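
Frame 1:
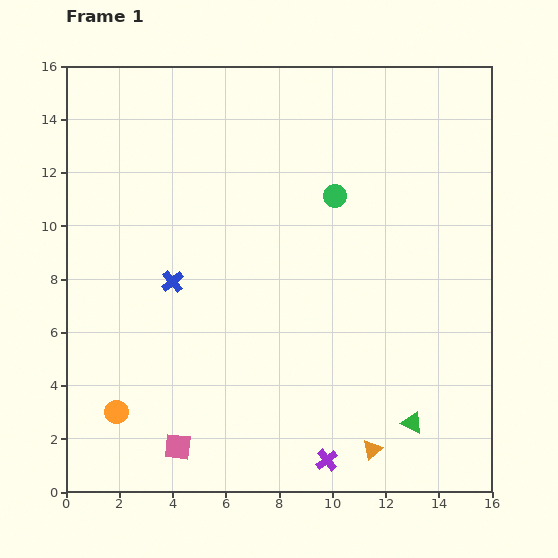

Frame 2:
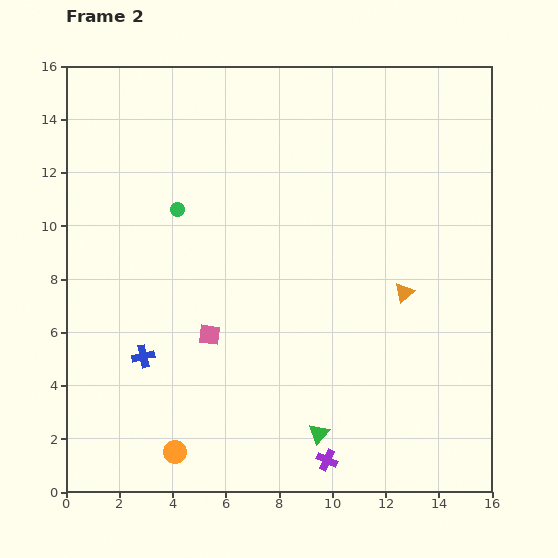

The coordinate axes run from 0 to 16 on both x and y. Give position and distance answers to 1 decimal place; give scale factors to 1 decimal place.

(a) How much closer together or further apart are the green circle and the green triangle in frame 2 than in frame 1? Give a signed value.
+0.9

Distance in frame 1: 9.0. Distance in frame 2: 9.9.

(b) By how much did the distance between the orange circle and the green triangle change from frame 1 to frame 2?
-5.7

Distance in frame 1: 11.1. Distance in frame 2: 5.4.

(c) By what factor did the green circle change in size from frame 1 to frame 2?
0.6×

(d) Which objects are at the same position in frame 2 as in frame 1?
the purple cross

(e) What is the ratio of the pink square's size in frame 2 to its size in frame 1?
0.8×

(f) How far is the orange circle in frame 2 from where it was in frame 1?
2.7

The orange circle moved from (1.9, 3.0) to (4.1, 1.5), a distance of √(2.2² + 1.5²) ≈ 2.7.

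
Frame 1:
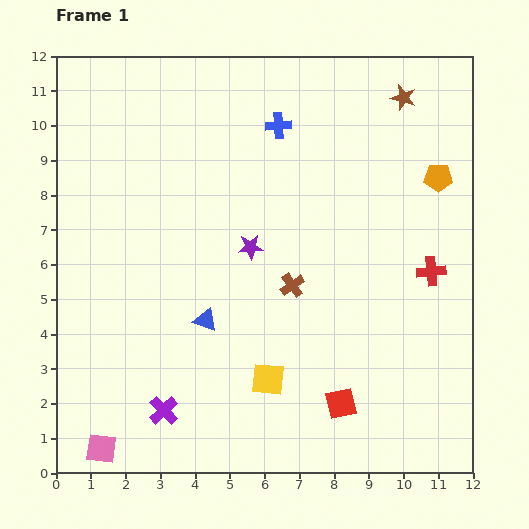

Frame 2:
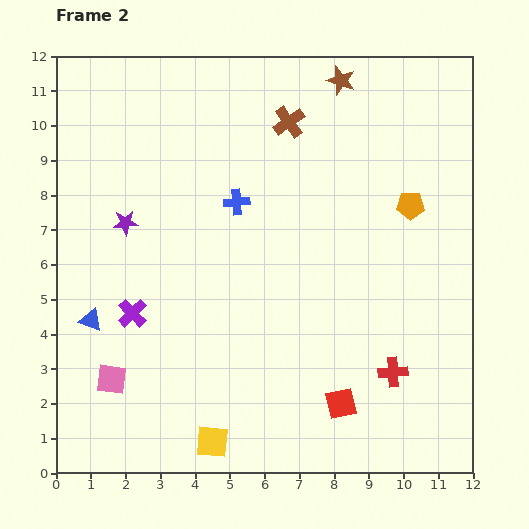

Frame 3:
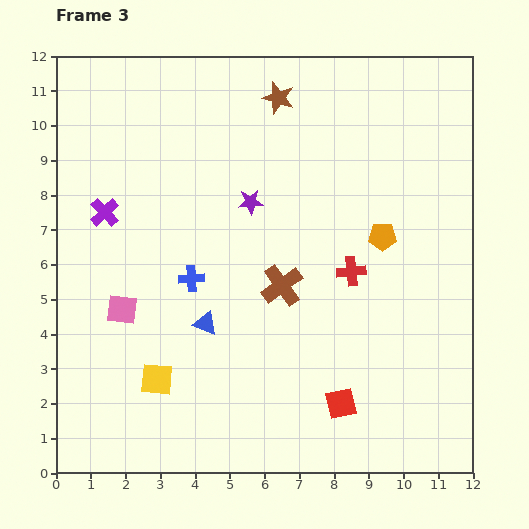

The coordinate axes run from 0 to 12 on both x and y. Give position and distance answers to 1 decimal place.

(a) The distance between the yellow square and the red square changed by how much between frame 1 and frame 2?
+1.7

Distance in frame 1: 2.2. Distance in frame 2: 3.9.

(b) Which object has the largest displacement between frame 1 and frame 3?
the purple cross

(moved 5.9; next 5.1)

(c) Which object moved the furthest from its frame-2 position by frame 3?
the brown cross

(moved 4.7; next 3.6)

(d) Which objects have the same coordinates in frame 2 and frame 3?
the red square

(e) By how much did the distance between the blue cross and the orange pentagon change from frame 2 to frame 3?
+0.6

Distance in frame 2: 5.0. Distance in frame 3: 5.6.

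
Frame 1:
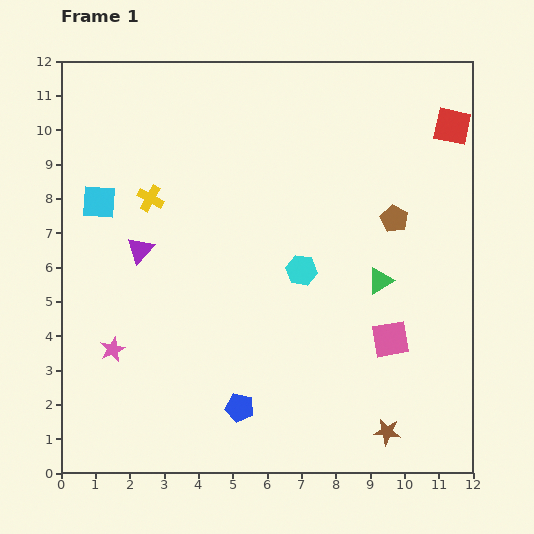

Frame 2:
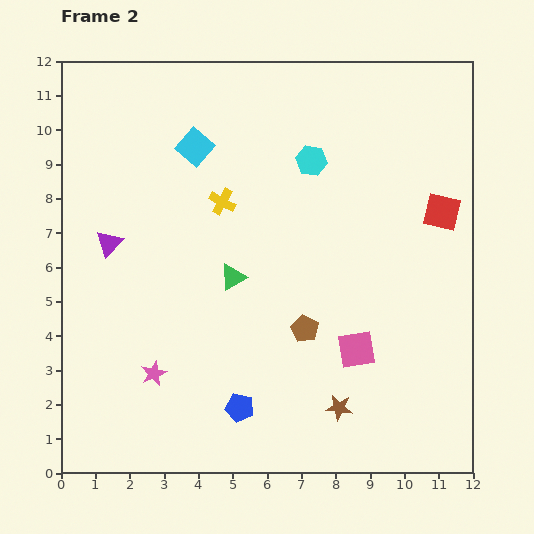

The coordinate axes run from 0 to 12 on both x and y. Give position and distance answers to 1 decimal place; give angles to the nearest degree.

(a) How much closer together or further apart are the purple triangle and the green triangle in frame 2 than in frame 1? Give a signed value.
-3.4

Distance in frame 1: 7.1. Distance in frame 2: 3.7.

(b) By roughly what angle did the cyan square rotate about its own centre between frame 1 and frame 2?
37° clockwise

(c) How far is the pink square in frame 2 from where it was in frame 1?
1.0

The pink square moved from (9.6, 3.9) to (8.6, 3.6), a distance of √(1.0² + 0.3²) ≈ 1.0.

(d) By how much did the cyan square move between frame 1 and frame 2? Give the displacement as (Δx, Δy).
(2.8, 1.6)

The cyan square was at (1.1, 7.9) in frame 1 and (3.9, 9.5) in frame 2.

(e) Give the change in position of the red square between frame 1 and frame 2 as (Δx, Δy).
(-0.3, -2.5)

The red square was at (11.4, 10.1) in frame 1 and (11.1, 7.6) in frame 2.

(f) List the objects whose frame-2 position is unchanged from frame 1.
the blue pentagon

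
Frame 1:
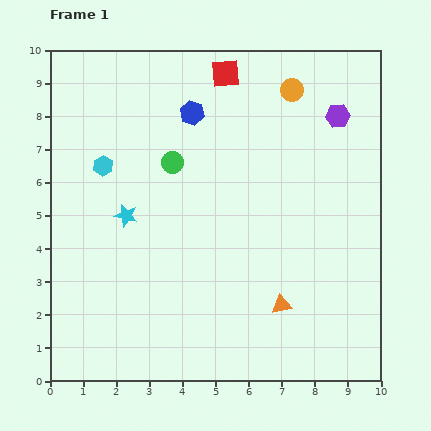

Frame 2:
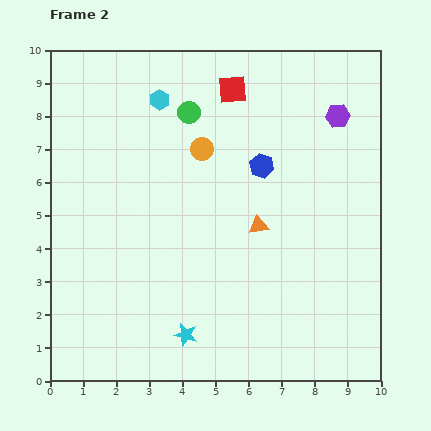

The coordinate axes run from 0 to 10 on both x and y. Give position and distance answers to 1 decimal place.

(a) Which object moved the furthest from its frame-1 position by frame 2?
the cyan star

(moved 4.0; next 3.2)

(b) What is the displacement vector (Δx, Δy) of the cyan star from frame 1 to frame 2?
(1.8, -3.6)

The cyan star was at (2.3, 5.0) in frame 1 and (4.1, 1.4) in frame 2.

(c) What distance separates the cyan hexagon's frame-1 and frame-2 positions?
2.6

The cyan hexagon moved from (1.6, 6.5) to (3.3, 8.5), a distance of √(1.7² + 2.0²) ≈ 2.6.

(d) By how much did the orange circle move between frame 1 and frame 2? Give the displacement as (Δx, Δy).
(-2.7, -1.8)

The orange circle was at (7.3, 8.8) in frame 1 and (4.6, 7.0) in frame 2.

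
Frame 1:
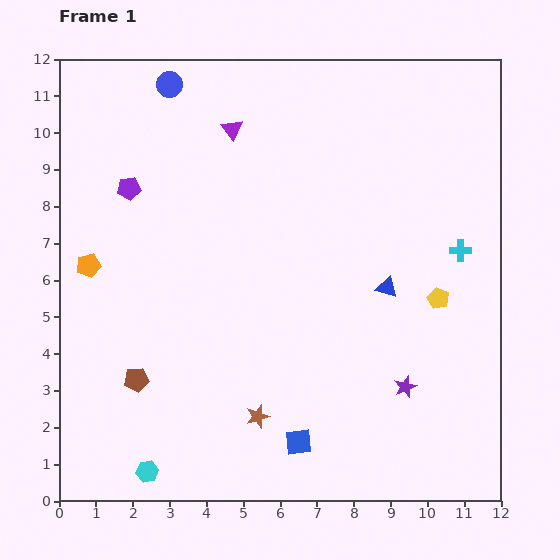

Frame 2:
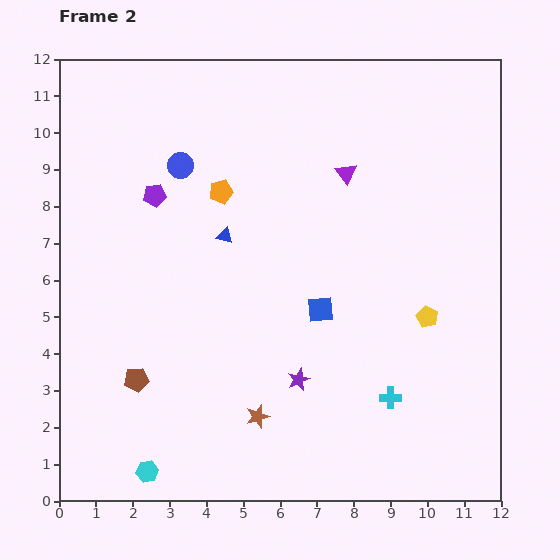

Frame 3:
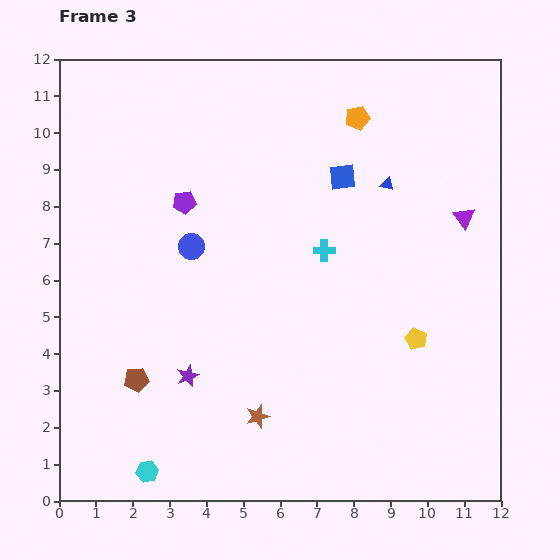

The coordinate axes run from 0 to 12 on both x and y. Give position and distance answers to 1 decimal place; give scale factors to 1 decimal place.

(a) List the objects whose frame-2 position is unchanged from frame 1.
the brown star, the brown pentagon, the cyan hexagon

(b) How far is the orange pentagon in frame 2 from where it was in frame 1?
4.1

The orange pentagon moved from (0.8, 6.4) to (4.4, 8.4), a distance of √(3.6² + 2.0²) ≈ 4.1.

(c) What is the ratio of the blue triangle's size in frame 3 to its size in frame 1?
0.6×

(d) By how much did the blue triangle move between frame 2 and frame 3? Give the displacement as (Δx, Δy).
(4.4, 1.4)

The blue triangle was at (4.5, 7.2) in frame 2 and (8.9, 8.6) in frame 3.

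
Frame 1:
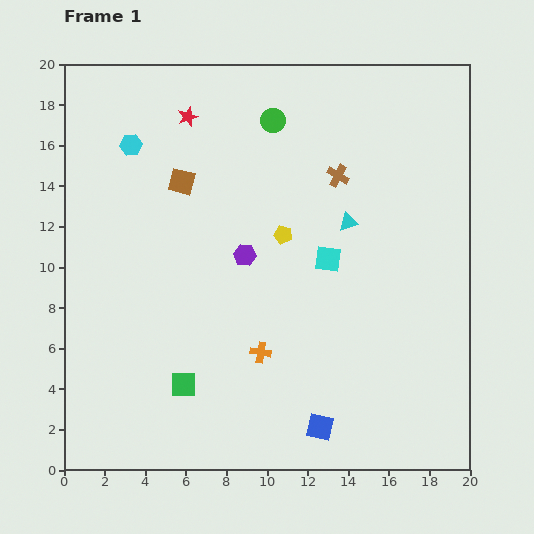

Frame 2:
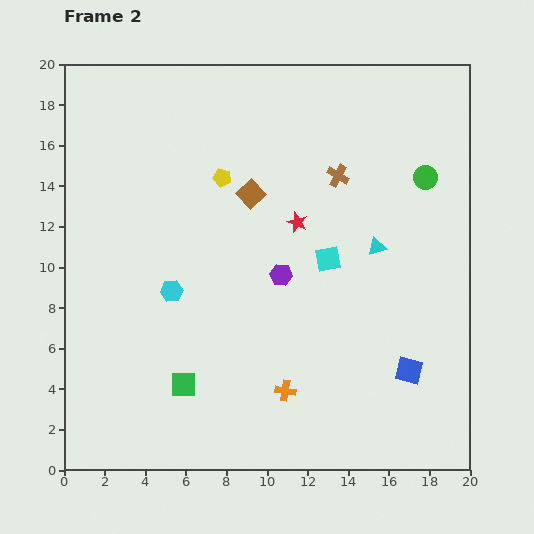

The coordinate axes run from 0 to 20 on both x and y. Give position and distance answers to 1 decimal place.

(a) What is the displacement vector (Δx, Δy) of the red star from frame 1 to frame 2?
(5.4, -5.2)

The red star was at (6.1, 17.4) in frame 1 and (11.5, 12.2) in frame 2.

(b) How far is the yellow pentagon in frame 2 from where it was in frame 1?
4.1

The yellow pentagon moved from (10.8, 11.6) to (7.8, 14.4), a distance of √(3.0² + 2.8²) ≈ 4.1.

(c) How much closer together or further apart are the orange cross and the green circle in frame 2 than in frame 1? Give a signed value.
+1.2

Distance in frame 1: 11.4. Distance in frame 2: 12.6.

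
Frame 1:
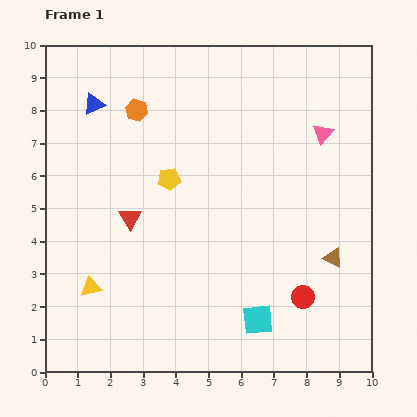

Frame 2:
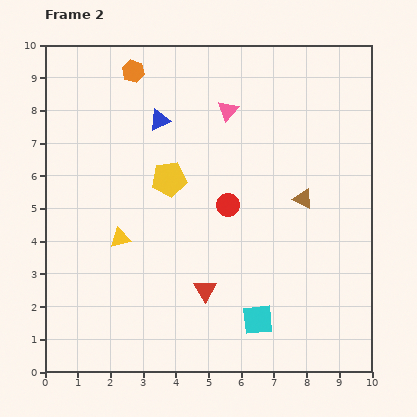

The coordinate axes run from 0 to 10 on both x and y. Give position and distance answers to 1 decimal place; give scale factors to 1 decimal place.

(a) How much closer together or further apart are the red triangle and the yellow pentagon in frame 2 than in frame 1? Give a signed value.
+1.9

Distance in frame 1: 1.7. Distance in frame 2: 3.6.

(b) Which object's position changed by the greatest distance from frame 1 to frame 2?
the red circle

(moved 3.6; next 3.2)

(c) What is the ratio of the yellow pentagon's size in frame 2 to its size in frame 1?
1.5×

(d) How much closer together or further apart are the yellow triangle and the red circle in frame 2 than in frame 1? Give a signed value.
-3.1

Distance in frame 1: 6.5. Distance in frame 2: 3.4.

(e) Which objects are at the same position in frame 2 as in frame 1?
the cyan square, the yellow pentagon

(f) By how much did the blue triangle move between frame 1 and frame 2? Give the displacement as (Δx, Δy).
(2.0, -0.5)

The blue triangle was at (1.5, 8.2) in frame 1 and (3.5, 7.7) in frame 2.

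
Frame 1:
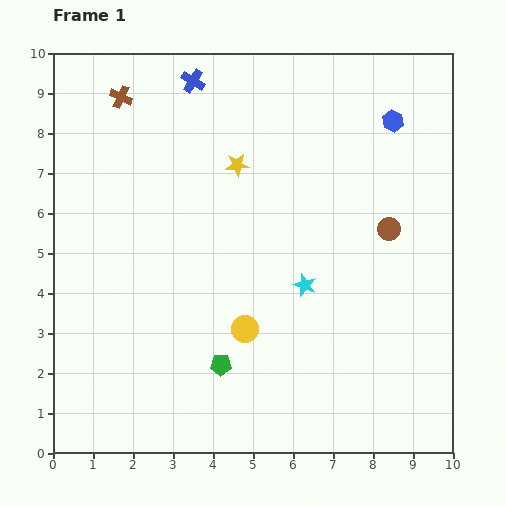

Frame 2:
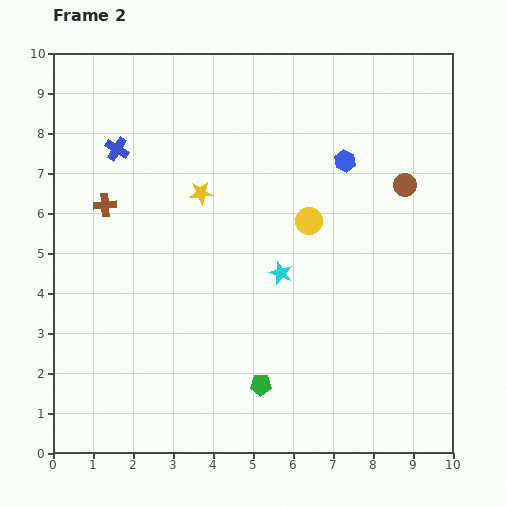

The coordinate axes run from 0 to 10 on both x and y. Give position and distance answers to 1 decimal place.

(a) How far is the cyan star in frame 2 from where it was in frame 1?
0.7

The cyan star moved from (6.3, 4.2) to (5.7, 4.5), a distance of √(0.6² + 0.3²) ≈ 0.7.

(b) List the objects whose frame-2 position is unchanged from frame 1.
none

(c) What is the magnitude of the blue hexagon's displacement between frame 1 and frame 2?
1.6

The blue hexagon moved from (8.5, 8.3) to (7.3, 7.3), a distance of √(1.2² + 1.0²) ≈ 1.6.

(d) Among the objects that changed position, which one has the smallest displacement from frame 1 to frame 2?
the cyan star

(moved 0.7)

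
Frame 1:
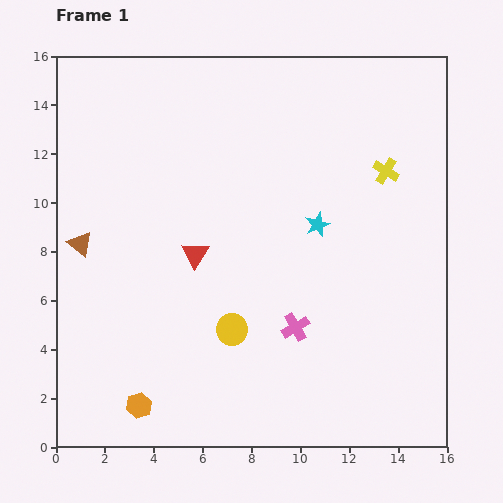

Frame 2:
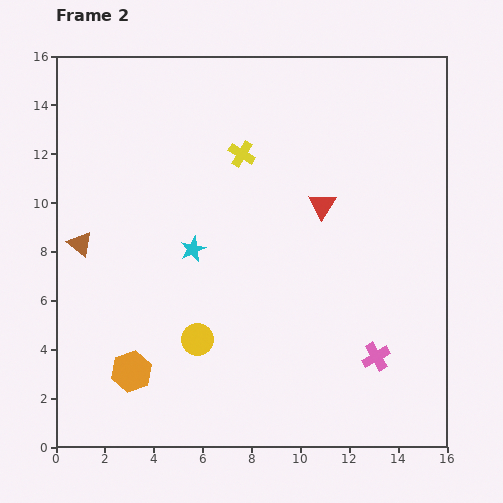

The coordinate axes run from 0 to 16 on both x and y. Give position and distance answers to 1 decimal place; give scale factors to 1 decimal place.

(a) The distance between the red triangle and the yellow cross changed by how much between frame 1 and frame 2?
-4.6

Distance in frame 1: 8.5. Distance in frame 2: 3.9.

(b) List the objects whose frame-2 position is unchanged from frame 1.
the brown triangle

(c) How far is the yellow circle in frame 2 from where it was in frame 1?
1.5

The yellow circle moved from (7.2, 4.8) to (5.8, 4.4), a distance of √(1.4² + 0.4²) ≈ 1.5.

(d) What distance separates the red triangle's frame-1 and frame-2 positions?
5.6

The red triangle moved from (5.7, 7.9) to (10.9, 9.9), a distance of √(5.2² + 2.0²) ≈ 5.6.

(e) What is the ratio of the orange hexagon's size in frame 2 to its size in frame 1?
1.6×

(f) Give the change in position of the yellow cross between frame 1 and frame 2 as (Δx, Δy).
(-5.9, 0.7)

The yellow cross was at (13.5, 11.3) in frame 1 and (7.6, 12.0) in frame 2.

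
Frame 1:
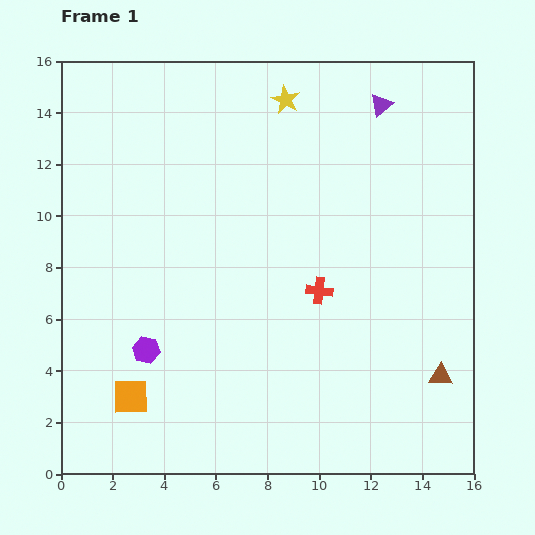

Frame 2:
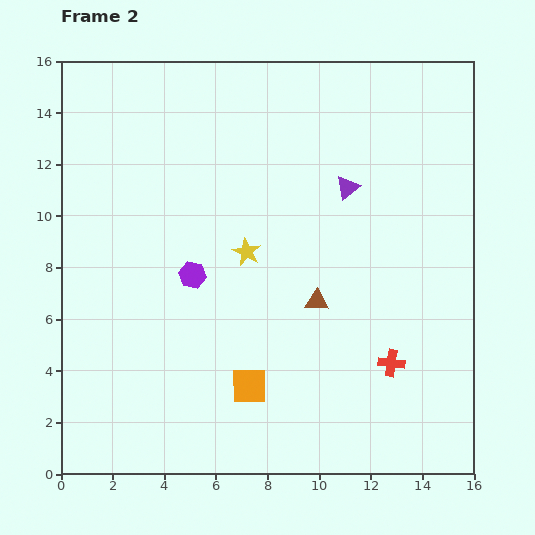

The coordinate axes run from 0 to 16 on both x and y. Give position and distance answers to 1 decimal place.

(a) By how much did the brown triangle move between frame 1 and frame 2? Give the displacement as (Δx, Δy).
(-4.8, 2.9)

The brown triangle was at (14.7, 3.8) in frame 1 and (9.9, 6.7) in frame 2.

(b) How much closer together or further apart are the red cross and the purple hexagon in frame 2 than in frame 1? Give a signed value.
+1.3

Distance in frame 1: 7.1. Distance in frame 2: 8.4.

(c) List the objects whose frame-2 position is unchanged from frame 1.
none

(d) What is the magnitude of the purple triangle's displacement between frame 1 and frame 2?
3.5

The purple triangle moved from (12.4, 14.3) to (11.1, 11.1), a distance of √(1.3² + 3.2²) ≈ 3.5.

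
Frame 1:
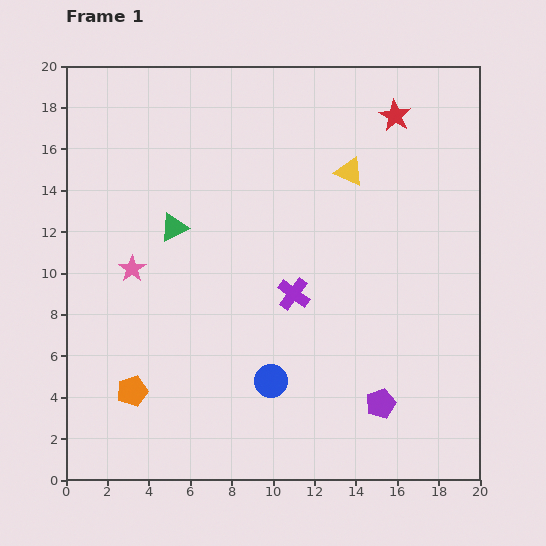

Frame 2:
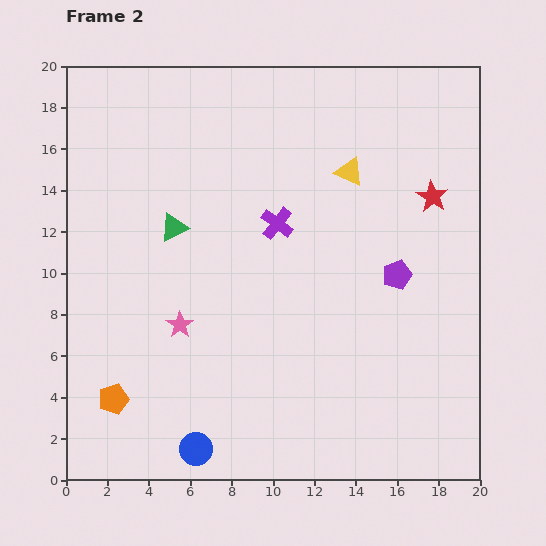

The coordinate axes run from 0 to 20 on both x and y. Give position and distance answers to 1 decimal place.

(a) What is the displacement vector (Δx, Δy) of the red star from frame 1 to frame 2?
(1.8, -3.9)

The red star was at (15.9, 17.6) in frame 1 and (17.7, 13.7) in frame 2.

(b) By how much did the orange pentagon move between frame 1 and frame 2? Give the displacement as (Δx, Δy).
(-0.9, -0.4)

The orange pentagon was at (3.2, 4.3) in frame 1 and (2.3, 3.9) in frame 2.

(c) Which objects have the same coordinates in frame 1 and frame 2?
the green triangle, the yellow triangle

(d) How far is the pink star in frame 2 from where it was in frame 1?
3.5

The pink star moved from (3.2, 10.2) to (5.5, 7.5), a distance of √(2.3² + 2.7²) ≈ 3.5.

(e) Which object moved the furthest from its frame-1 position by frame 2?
the purple pentagon

(moved 6.3; next 4.9)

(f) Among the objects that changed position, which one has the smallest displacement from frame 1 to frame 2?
the orange pentagon

(moved 1.0)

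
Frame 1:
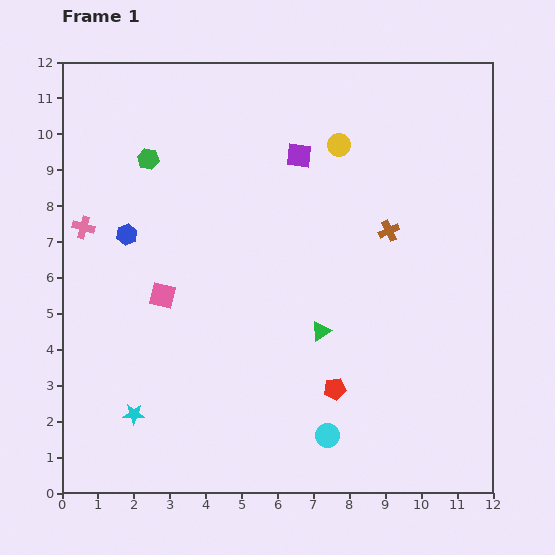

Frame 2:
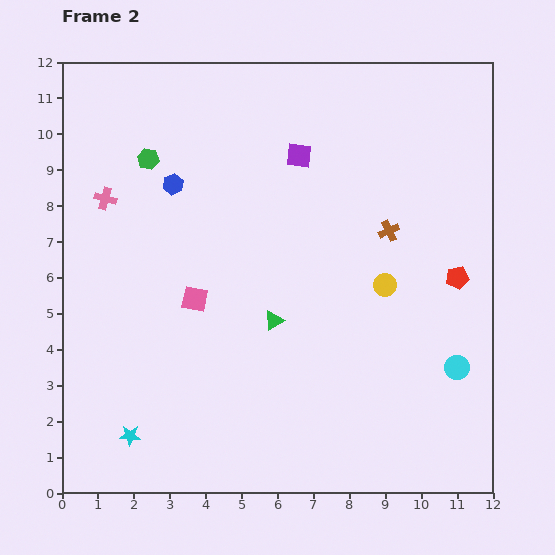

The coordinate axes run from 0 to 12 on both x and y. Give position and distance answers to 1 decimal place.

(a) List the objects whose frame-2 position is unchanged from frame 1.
the green hexagon, the brown cross, the purple square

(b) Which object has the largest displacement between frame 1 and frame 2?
the red pentagon

(moved 4.6; next 4.1)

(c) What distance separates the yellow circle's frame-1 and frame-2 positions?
4.1

The yellow circle moved from (7.7, 9.7) to (9.0, 5.8), a distance of √(1.3² + 3.9²) ≈ 4.1.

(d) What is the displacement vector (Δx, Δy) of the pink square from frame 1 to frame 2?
(0.9, -0.1)

The pink square was at (2.8, 5.5) in frame 1 and (3.7, 5.4) in frame 2.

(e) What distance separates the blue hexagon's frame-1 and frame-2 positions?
1.9

The blue hexagon moved from (1.8, 7.2) to (3.1, 8.6), a distance of √(1.3² + 1.4²) ≈ 1.9.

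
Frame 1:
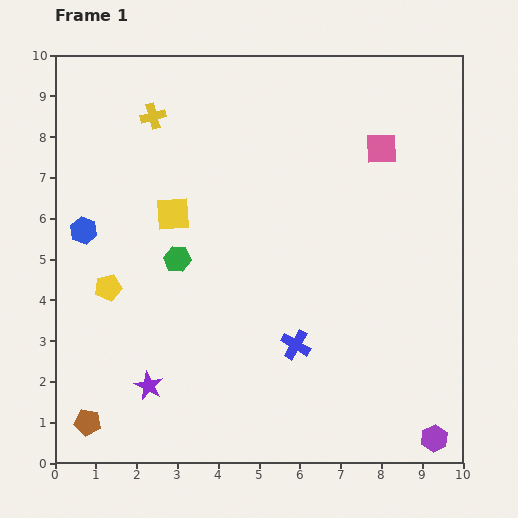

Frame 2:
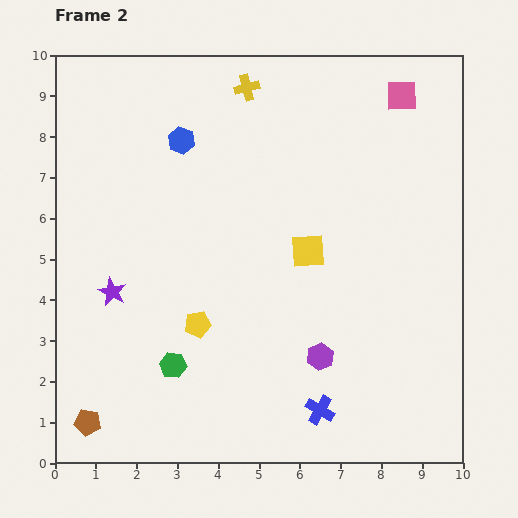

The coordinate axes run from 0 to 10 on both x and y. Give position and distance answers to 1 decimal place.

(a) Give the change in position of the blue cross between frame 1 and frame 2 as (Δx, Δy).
(0.6, -1.6)

The blue cross was at (5.9, 2.9) in frame 1 and (6.5, 1.3) in frame 2.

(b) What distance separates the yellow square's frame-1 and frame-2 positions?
3.4

The yellow square moved from (2.9, 6.1) to (6.2, 5.2), a distance of √(3.3² + 0.9²) ≈ 3.4.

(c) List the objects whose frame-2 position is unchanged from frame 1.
the brown pentagon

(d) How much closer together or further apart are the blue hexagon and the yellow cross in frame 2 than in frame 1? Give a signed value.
-1.2

Distance in frame 1: 3.3. Distance in frame 2: 2.1.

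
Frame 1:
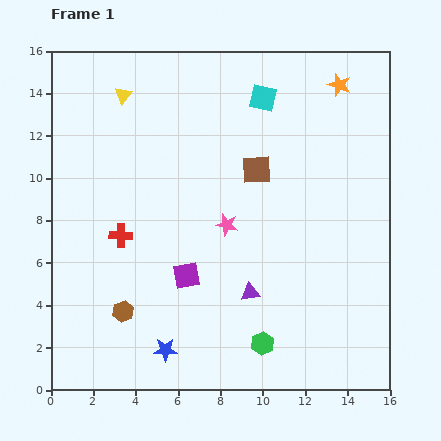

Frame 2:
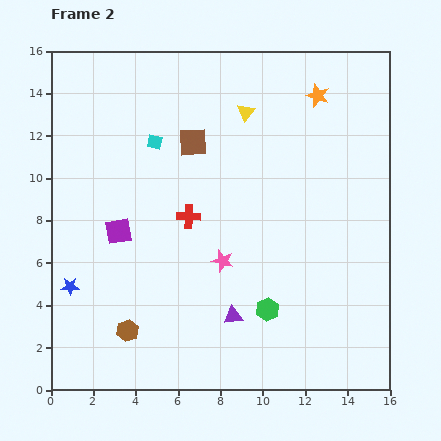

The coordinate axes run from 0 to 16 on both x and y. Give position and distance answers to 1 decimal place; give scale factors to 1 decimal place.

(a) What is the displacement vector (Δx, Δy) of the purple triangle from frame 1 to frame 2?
(-0.8, -1.1)

The purple triangle was at (9.4, 4.6) in frame 1 and (8.6, 3.5) in frame 2.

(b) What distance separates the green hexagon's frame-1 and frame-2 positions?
1.6

The green hexagon moved from (10.0, 2.2) to (10.2, 3.8), a distance of √(0.2² + 1.6²) ≈ 1.6.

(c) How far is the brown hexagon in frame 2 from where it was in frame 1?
0.9

The brown hexagon moved from (3.4, 3.7) to (3.6, 2.8), a distance of √(0.2² + 0.9²) ≈ 0.9.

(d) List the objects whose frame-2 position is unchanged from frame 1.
none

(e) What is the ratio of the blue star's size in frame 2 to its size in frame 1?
0.8×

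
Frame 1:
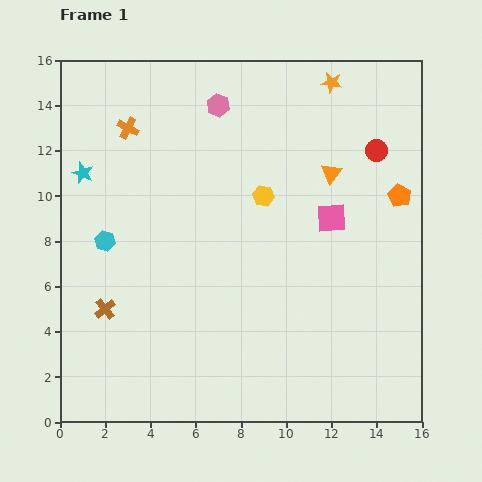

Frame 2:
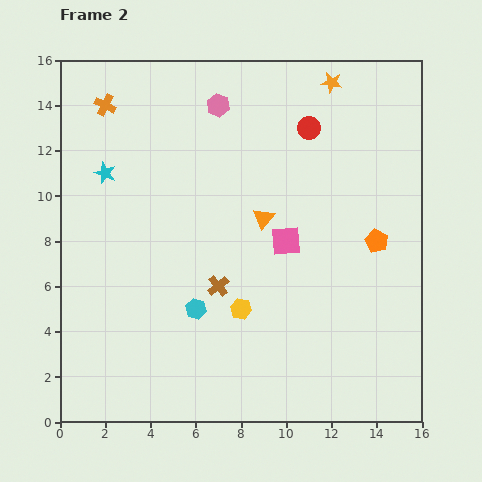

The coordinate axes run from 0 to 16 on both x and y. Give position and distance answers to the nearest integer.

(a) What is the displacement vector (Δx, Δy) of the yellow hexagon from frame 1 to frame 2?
(-1, -5)

The yellow hexagon was at (9, 10) in frame 1 and (8, 5) in frame 2.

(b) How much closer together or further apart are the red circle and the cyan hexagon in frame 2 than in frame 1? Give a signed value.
-4

Distance in frame 1: 13. Distance in frame 2: 9.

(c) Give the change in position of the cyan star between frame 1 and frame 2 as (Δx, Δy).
(1, 0)

The cyan star was at (1, 11) in frame 1 and (2, 11) in frame 2.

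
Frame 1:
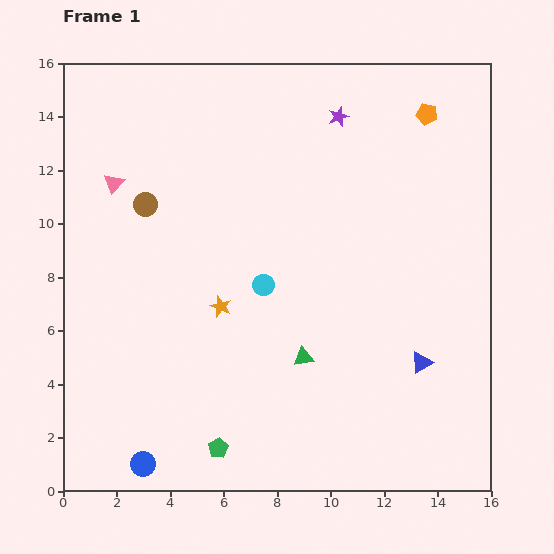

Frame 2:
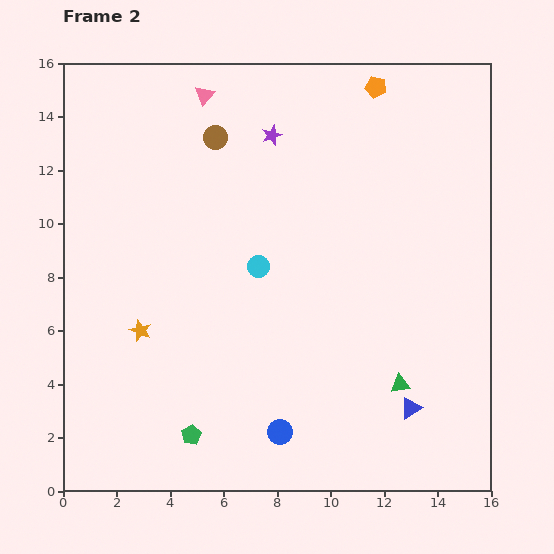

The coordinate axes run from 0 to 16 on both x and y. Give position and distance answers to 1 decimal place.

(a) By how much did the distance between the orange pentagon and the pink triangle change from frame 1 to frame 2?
-5.6

Distance in frame 1: 12.0. Distance in frame 2: 6.4.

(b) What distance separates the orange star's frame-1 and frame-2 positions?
3.1

The orange star moved from (5.9, 6.9) to (2.9, 6.0), a distance of √(3.0² + 0.9²) ≈ 3.1.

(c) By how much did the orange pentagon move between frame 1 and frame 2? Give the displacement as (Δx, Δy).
(-1.9, 1.0)

The orange pentagon was at (13.6, 14.1) in frame 1 and (11.7, 15.1) in frame 2.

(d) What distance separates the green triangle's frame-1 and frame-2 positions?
3.7

The green triangle moved from (9.0, 5.0) to (12.6, 4.0), a distance of √(3.6² + 1.0²) ≈ 3.7.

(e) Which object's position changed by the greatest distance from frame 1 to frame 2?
the blue circle

(moved 5.2; next 4.7)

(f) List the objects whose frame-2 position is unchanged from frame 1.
none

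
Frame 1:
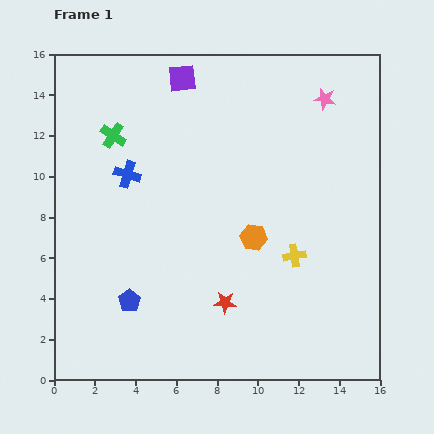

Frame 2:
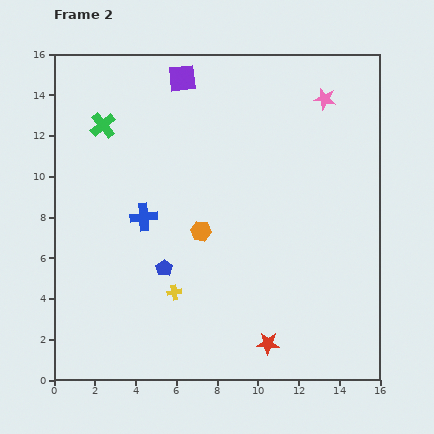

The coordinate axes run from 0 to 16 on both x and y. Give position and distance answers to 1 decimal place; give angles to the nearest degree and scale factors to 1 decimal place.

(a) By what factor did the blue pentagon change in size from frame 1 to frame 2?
0.7×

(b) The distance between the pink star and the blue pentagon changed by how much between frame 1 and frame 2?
-2.3

Distance in frame 1: 13.8. Distance in frame 2: 11.5.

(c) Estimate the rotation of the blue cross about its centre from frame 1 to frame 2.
22° counter-clockwise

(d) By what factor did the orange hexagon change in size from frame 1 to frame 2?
0.8×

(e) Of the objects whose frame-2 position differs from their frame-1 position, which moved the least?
the green cross

(moved 0.7)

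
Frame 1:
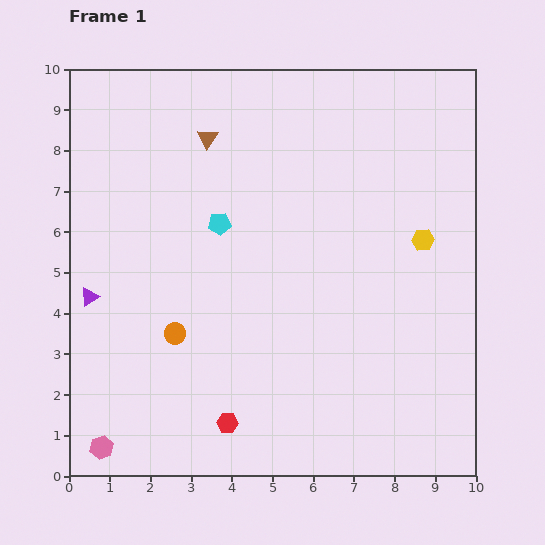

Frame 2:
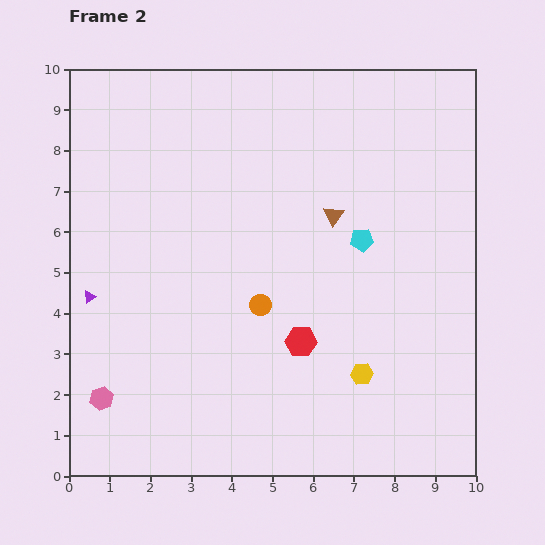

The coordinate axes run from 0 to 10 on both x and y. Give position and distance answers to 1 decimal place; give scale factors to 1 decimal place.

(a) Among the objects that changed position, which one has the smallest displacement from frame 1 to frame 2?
the pink hexagon

(moved 1.2)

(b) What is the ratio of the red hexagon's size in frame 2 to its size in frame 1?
1.5×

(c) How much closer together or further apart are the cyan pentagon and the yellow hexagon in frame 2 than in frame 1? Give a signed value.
-1.7

Distance in frame 1: 5.0. Distance in frame 2: 3.3.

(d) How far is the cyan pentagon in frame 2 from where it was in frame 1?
3.5

The cyan pentagon moved from (3.7, 6.2) to (7.2, 5.8), a distance of √(3.5² + 0.4²) ≈ 3.5.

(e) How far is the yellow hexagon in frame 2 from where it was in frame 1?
3.6

The yellow hexagon moved from (8.7, 5.8) to (7.2, 2.5), a distance of √(1.5² + 3.3²) ≈ 3.6.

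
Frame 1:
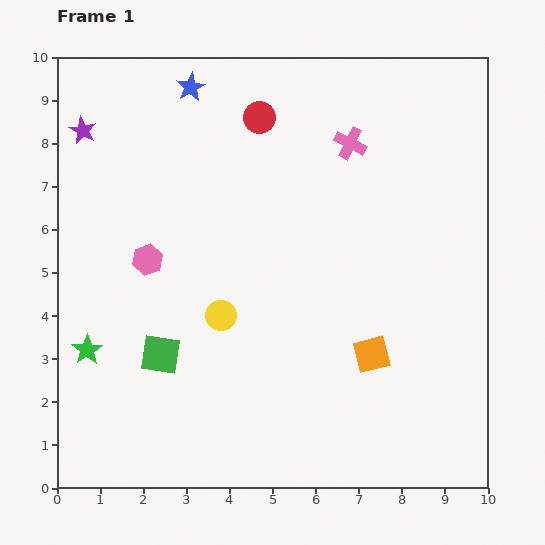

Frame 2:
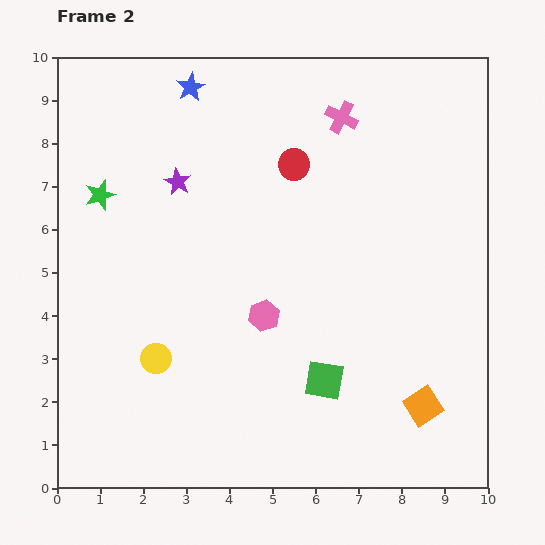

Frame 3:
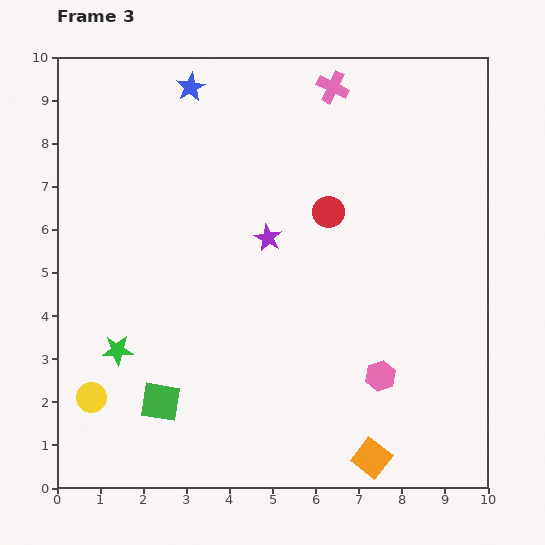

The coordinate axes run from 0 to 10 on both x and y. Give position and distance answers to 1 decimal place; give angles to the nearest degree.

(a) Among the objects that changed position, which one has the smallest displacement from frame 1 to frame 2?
the pink cross

(moved 0.6)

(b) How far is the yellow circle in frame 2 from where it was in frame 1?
1.8

The yellow circle moved from (3.8, 4.0) to (2.3, 3.0), a distance of √(1.5² + 1.0²) ≈ 1.8.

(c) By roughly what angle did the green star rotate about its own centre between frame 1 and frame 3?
31° clockwise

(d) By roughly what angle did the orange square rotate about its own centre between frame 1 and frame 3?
38° counter-clockwise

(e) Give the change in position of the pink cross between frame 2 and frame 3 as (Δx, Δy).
(-0.2, 0.7)

The pink cross was at (6.6, 8.6) in frame 2 and (6.4, 9.3) in frame 3.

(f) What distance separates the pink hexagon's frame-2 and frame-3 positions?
3.0

The pink hexagon moved from (4.8, 4.0) to (7.5, 2.6), a distance of √(2.7² + 1.4²) ≈ 3.0.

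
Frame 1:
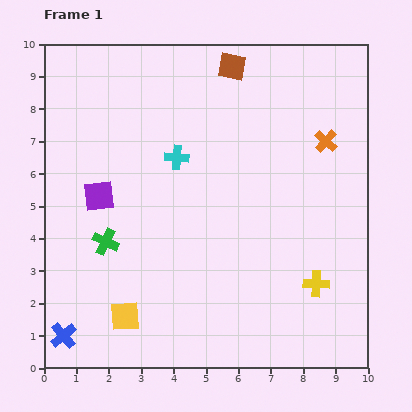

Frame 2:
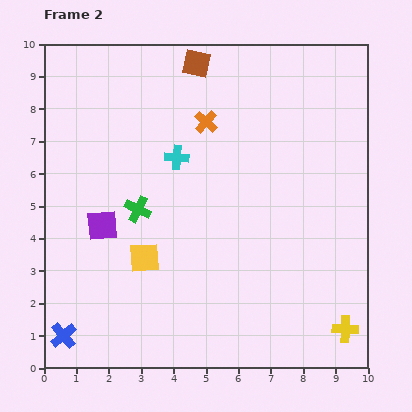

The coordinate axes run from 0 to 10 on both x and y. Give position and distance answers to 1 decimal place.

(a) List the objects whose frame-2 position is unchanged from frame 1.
the cyan cross, the blue cross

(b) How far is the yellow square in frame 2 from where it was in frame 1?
1.9

The yellow square moved from (2.5, 1.6) to (3.1, 3.4), a distance of √(0.6² + 1.8²) ≈ 1.9.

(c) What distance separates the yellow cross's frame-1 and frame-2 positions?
1.7

The yellow cross moved from (8.4, 2.6) to (9.3, 1.2), a distance of √(0.9² + 1.4²) ≈ 1.7.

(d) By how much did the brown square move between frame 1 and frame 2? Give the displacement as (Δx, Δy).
(-1.1, 0.1)

The brown square was at (5.8, 9.3) in frame 1 and (4.7, 9.4) in frame 2.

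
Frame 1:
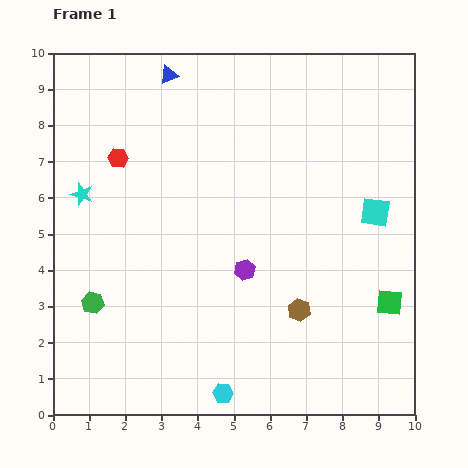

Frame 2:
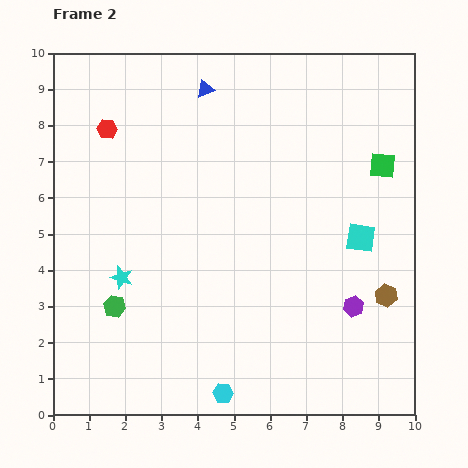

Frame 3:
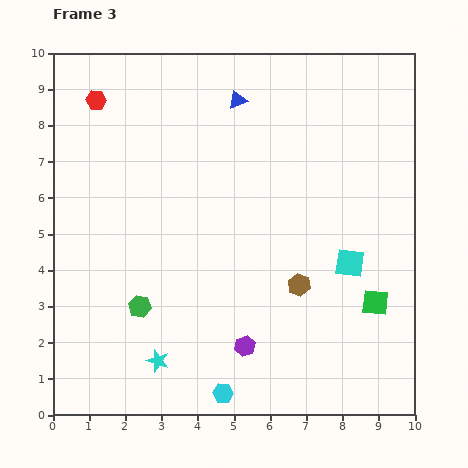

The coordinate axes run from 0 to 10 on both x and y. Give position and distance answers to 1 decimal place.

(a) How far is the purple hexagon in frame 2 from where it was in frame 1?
3.2

The purple hexagon moved from (5.3, 4.0) to (8.3, 3.0), a distance of √(3.0² + 1.0²) ≈ 3.2.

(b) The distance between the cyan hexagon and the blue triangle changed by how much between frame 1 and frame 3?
-0.8

Distance in frame 1: 8.9. Distance in frame 3: 8.1.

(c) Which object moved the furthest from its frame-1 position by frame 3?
the cyan star

(moved 5.1; next 2.1)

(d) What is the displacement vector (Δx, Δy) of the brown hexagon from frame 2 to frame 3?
(-2.4, 0.3)

The brown hexagon was at (9.2, 3.3) in frame 2 and (6.8, 3.6) in frame 3.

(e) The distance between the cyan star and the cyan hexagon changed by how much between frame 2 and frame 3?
-2.3

Distance in frame 2: 4.3. Distance in frame 3: 2.0.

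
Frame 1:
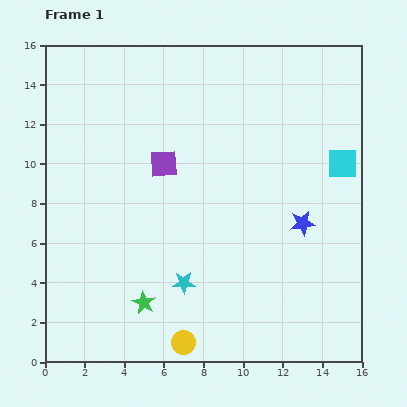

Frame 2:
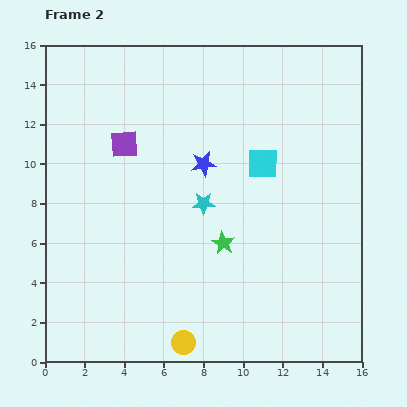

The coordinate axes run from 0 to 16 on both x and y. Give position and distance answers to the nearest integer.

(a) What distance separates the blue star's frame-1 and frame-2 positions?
6

The blue star moved from (13, 7) to (8, 10), a distance of √(5² + 3²) ≈ 6.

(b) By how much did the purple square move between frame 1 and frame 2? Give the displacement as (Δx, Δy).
(-2, 1)

The purple square was at (6, 10) in frame 1 and (4, 11) in frame 2.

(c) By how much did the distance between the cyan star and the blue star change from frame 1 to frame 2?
-5

Distance in frame 1: 7. Distance in frame 2: 2.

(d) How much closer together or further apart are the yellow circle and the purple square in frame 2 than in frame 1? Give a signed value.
+1

Distance in frame 1: 9. Distance in frame 2: 10.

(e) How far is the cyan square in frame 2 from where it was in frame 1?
4

The cyan square moved from (15, 10) to (11, 10), a distance of √(4² + 0²) ≈ 4.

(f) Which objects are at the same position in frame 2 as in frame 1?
the yellow circle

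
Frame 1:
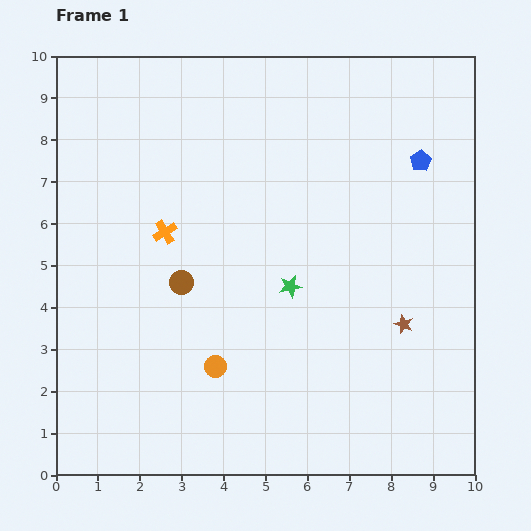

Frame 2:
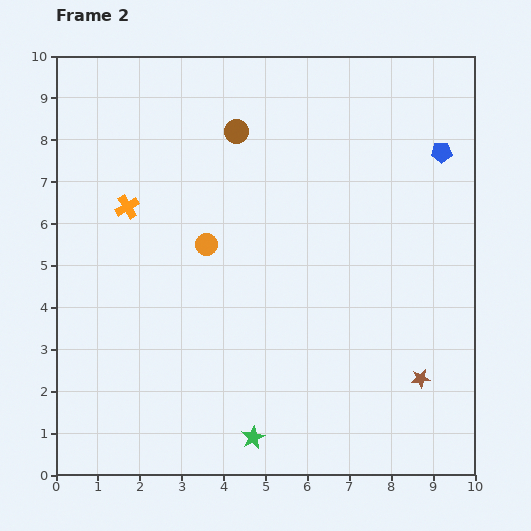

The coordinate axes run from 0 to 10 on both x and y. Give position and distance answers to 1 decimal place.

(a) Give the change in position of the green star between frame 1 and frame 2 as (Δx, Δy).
(-0.9, -3.6)

The green star was at (5.6, 4.5) in frame 1 and (4.7, 0.9) in frame 2.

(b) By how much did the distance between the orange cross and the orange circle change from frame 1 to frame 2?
-1.3

Distance in frame 1: 3.4. Distance in frame 2: 2.1.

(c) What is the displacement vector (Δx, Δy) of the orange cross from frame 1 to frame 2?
(-0.9, 0.6)

The orange cross was at (2.6, 5.8) in frame 1 and (1.7, 6.4) in frame 2.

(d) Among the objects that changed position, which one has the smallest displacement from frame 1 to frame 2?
the blue pentagon

(moved 0.5)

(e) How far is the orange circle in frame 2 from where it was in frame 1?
2.9

The orange circle moved from (3.8, 2.6) to (3.6, 5.5), a distance of √(0.2² + 2.9²) ≈ 2.9.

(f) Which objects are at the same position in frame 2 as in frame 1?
none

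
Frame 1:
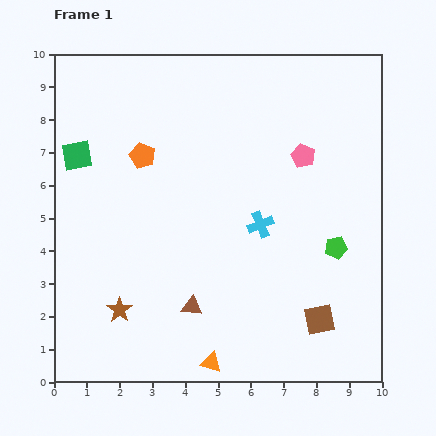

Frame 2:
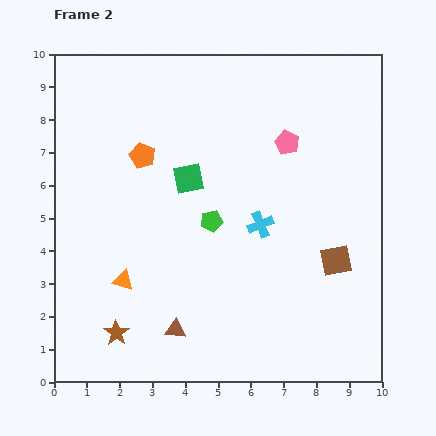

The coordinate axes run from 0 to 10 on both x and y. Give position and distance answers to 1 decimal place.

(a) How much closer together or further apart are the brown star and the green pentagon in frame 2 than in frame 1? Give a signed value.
-2.4

Distance in frame 1: 6.9. Distance in frame 2: 4.5.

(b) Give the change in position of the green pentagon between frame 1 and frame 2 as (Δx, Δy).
(-3.8, 0.8)

The green pentagon was at (8.6, 4.1) in frame 1 and (4.8, 4.9) in frame 2.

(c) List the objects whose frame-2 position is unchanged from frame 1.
the cyan cross, the orange pentagon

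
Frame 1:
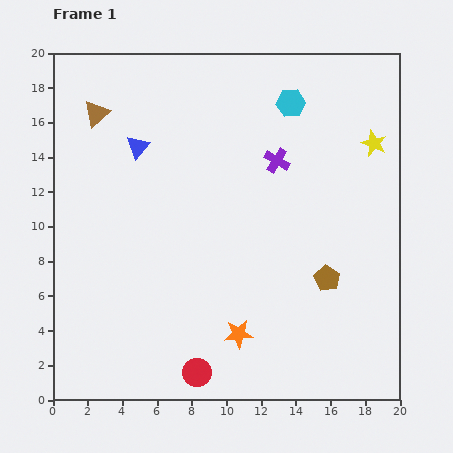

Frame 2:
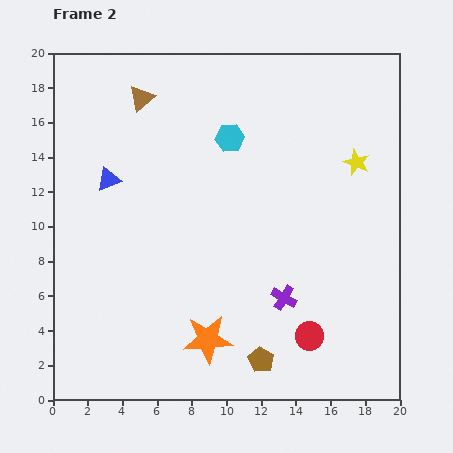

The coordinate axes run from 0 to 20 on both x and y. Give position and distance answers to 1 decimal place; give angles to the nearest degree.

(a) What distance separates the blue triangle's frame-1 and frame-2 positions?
2.5

The blue triangle moved from (4.9, 14.6) to (3.2, 12.7), a distance of √(1.7² + 1.9²) ≈ 2.5.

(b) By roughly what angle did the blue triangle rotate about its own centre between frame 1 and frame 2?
28° clockwise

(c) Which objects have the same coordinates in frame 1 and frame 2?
none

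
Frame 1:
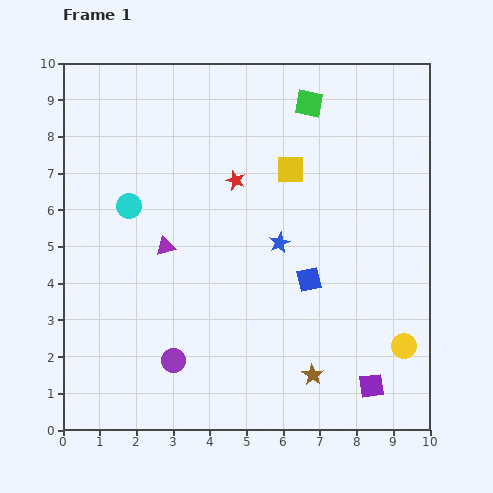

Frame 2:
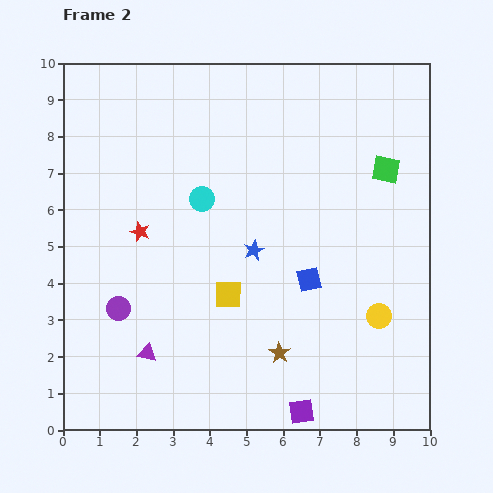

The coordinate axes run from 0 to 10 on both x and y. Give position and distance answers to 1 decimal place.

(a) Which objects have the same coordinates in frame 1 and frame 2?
the blue square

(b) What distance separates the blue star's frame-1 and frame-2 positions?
0.7

The blue star moved from (5.9, 5.1) to (5.2, 4.9), a distance of √(0.7² + 0.2²) ≈ 0.7.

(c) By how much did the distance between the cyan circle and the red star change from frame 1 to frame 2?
-1.1

Distance in frame 1: 3.0. Distance in frame 2: 1.9.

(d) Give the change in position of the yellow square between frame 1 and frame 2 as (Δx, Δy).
(-1.7, -3.4)

The yellow square was at (6.2, 7.1) in frame 1 and (4.5, 3.7) in frame 2.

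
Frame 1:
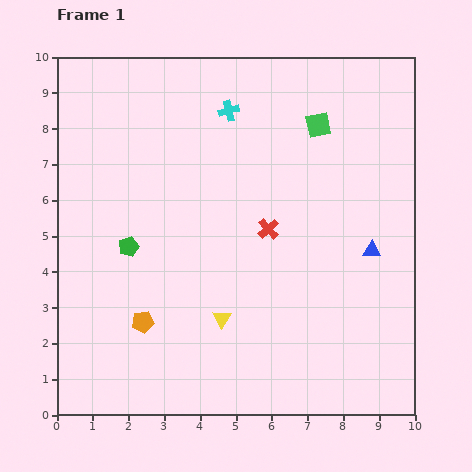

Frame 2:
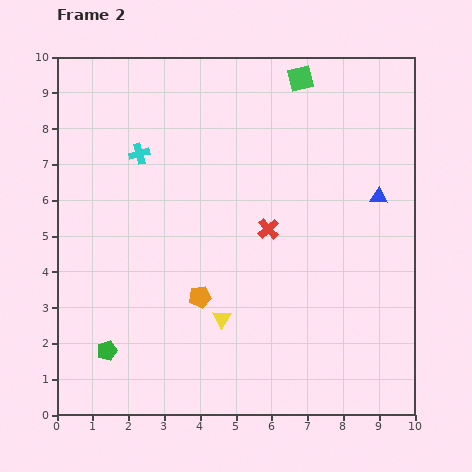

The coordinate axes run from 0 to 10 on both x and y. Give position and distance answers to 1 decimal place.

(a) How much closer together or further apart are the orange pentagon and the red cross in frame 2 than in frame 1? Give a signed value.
-1.7

Distance in frame 1: 4.4. Distance in frame 2: 2.7.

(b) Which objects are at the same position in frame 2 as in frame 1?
the red cross, the yellow triangle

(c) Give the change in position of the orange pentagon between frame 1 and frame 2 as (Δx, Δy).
(1.6, 0.7)

The orange pentagon was at (2.4, 2.6) in frame 1 and (4.0, 3.3) in frame 2.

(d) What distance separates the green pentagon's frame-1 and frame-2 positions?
3.0

The green pentagon moved from (2.0, 4.7) to (1.4, 1.8), a distance of √(0.6² + 2.9²) ≈ 3.0.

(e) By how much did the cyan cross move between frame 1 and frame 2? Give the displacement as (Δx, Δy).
(-2.5, -1.2)

The cyan cross was at (4.8, 8.5) in frame 1 and (2.3, 7.3) in frame 2.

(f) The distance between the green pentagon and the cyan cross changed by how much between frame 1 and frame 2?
+0.9

Distance in frame 1: 4.7. Distance in frame 2: 5.6.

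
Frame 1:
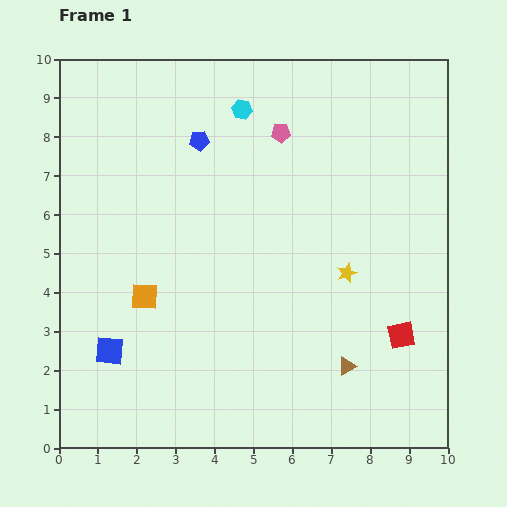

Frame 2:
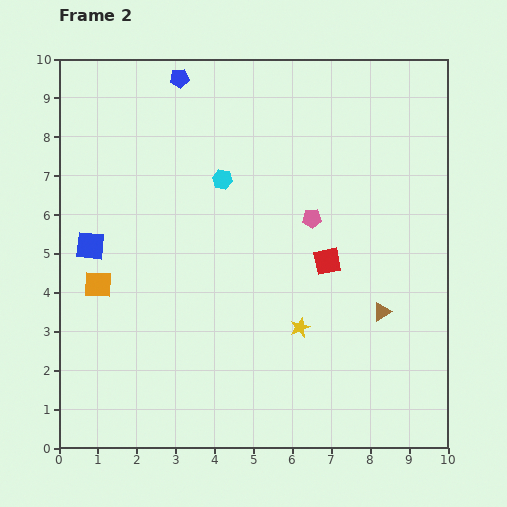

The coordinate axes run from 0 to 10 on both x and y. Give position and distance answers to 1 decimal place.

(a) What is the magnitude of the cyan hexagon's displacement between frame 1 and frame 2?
1.9

The cyan hexagon moved from (4.7, 8.7) to (4.2, 6.9), a distance of √(0.5² + 1.8²) ≈ 1.9.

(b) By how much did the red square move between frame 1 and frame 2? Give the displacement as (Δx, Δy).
(-1.9, 1.9)

The red square was at (8.8, 2.9) in frame 1 and (6.9, 4.8) in frame 2.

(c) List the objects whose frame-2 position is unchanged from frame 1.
none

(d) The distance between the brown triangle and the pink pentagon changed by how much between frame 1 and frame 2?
-3.2

Distance in frame 1: 6.2. Distance in frame 2: 3.0.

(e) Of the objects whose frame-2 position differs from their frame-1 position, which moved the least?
the orange square

(moved 1.2)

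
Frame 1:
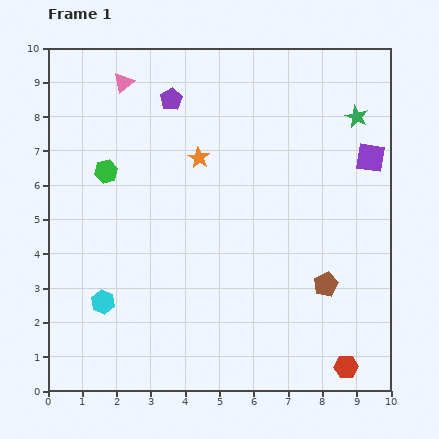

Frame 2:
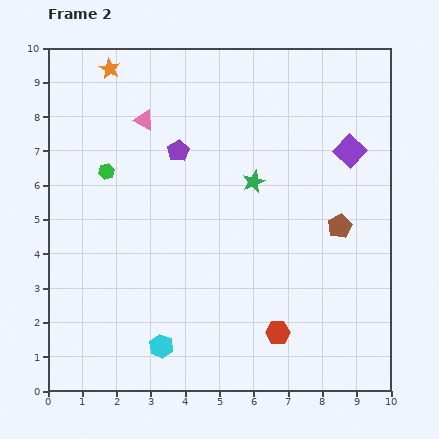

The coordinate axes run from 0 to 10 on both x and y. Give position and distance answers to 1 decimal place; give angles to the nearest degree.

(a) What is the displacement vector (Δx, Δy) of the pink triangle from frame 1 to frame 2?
(0.6, -1.1)

The pink triangle was at (2.2, 9.0) in frame 1 and (2.8, 7.9) in frame 2.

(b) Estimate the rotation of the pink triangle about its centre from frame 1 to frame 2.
51° counter-clockwise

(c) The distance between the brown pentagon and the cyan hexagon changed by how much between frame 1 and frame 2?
-0.2

Distance in frame 1: 6.5. Distance in frame 2: 6.3.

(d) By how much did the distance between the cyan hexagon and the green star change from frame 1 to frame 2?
-3.7

Distance in frame 1: 9.2. Distance in frame 2: 5.5.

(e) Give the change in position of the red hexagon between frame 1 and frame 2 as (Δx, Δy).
(-2.0, 1.0)

The red hexagon was at (8.7, 0.7) in frame 1 and (6.7, 1.7) in frame 2.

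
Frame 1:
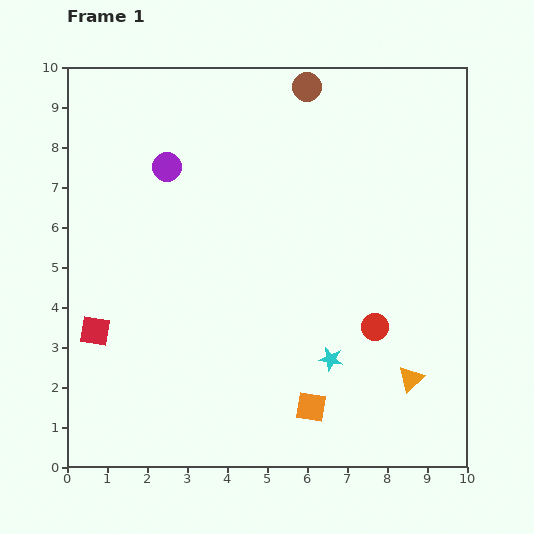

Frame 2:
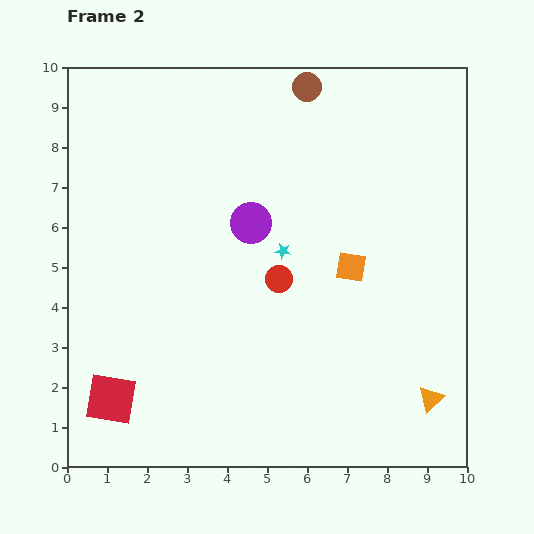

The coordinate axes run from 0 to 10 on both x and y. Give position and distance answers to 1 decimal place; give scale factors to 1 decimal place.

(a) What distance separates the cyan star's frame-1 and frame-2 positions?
3.0

The cyan star moved from (6.6, 2.7) to (5.4, 5.4), a distance of √(1.2² + 2.7²) ≈ 3.0.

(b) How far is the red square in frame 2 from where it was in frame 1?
1.7

The red square moved from (0.7, 3.4) to (1.1, 1.7), a distance of √(0.4² + 1.7²) ≈ 1.7.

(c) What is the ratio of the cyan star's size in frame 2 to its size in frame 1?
0.7×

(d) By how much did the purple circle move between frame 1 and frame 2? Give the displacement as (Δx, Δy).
(2.1, -1.4)

The purple circle was at (2.5, 7.5) in frame 1 and (4.6, 6.1) in frame 2.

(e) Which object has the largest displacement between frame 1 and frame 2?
the orange square

(moved 3.6; next 3.0)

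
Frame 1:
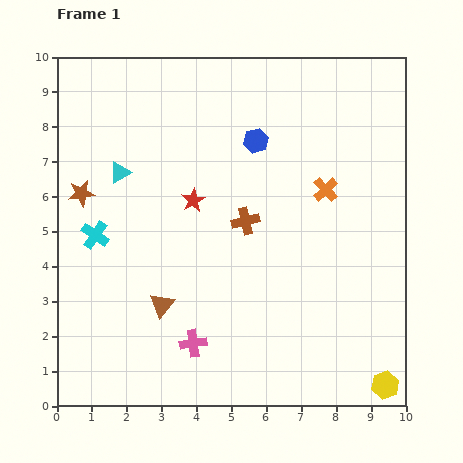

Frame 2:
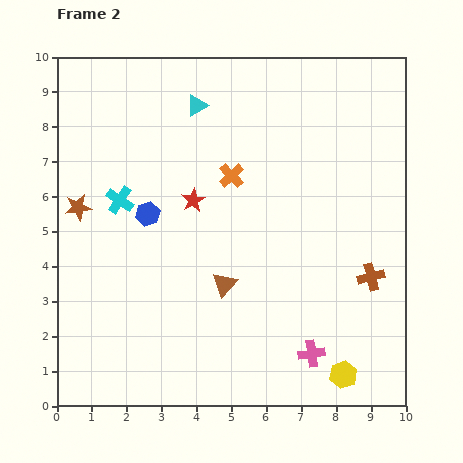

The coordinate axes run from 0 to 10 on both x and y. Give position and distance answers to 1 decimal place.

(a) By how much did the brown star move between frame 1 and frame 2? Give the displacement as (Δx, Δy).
(-0.1, -0.4)

The brown star was at (0.7, 6.1) in frame 1 and (0.6, 5.7) in frame 2.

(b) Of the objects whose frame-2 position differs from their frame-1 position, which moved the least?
the brown star

(moved 0.4)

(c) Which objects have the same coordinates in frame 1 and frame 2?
the red star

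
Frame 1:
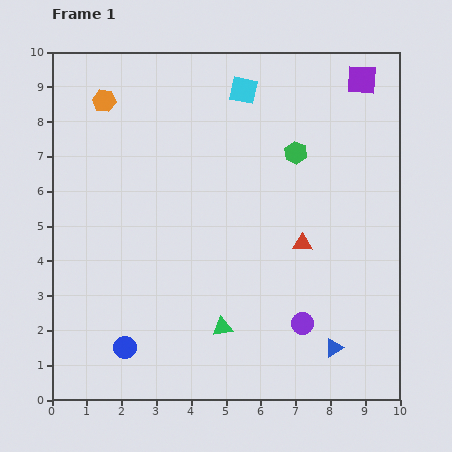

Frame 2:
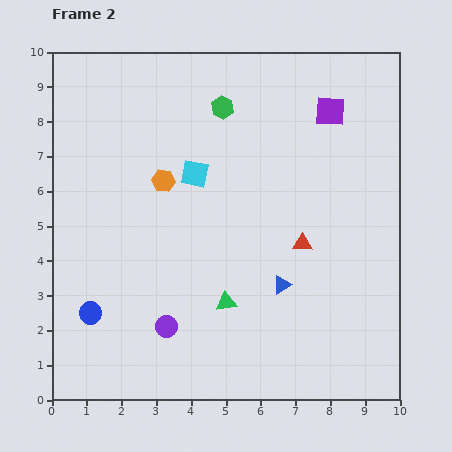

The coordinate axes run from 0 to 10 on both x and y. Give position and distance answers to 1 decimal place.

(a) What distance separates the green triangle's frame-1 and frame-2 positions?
0.7

The green triangle moved from (4.9, 2.1) to (5.0, 2.8), a distance of √(0.1² + 0.7²) ≈ 0.7.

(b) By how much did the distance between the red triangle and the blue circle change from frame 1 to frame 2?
+0.5

Distance in frame 1: 5.9. Distance in frame 2: 6.4.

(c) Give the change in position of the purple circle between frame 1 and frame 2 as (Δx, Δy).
(-3.9, -0.1)

The purple circle was at (7.2, 2.2) in frame 1 and (3.3, 2.1) in frame 2.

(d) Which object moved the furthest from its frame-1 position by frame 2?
the purple circle

(moved 3.9; next 2.9)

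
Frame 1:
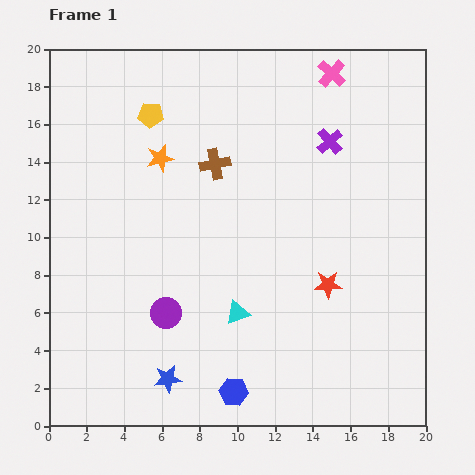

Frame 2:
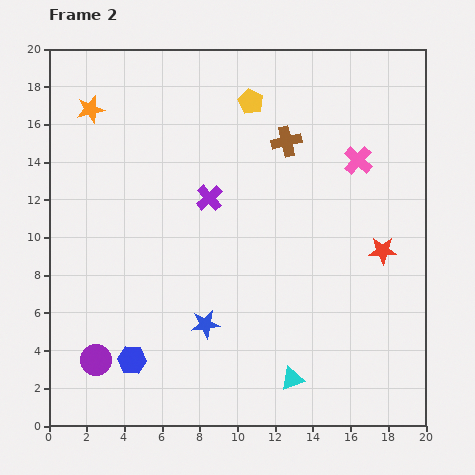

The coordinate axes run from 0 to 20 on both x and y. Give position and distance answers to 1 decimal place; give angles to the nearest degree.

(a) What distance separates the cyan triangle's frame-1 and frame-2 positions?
4.5

The cyan triangle moved from (10.0, 6.0) to (12.9, 2.5), a distance of √(2.9² + 3.5²) ≈ 4.5.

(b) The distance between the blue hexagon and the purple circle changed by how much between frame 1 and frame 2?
-3.6

Distance in frame 1: 5.5. Distance in frame 2: 1.9.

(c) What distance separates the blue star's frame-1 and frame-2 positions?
3.5

The blue star moved from (6.3, 2.5) to (8.3, 5.4), a distance of √(2.0² + 2.9²) ≈ 3.5.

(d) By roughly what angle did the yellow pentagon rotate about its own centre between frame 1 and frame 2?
22° clockwise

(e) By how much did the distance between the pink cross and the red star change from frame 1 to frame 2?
-6.2

Distance in frame 1: 11.2. Distance in frame 2: 5.0.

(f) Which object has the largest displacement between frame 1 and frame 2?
the purple cross

(moved 7.1; next 5.7)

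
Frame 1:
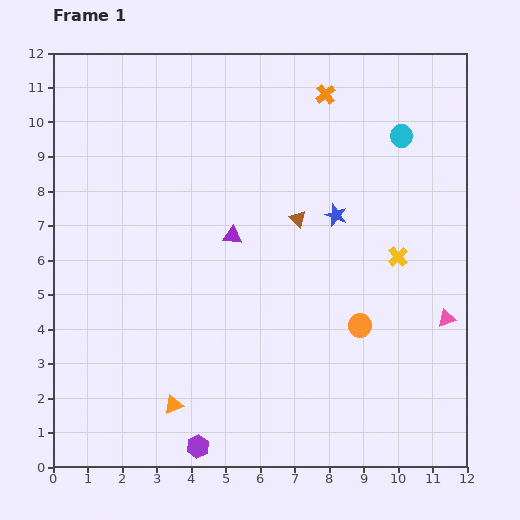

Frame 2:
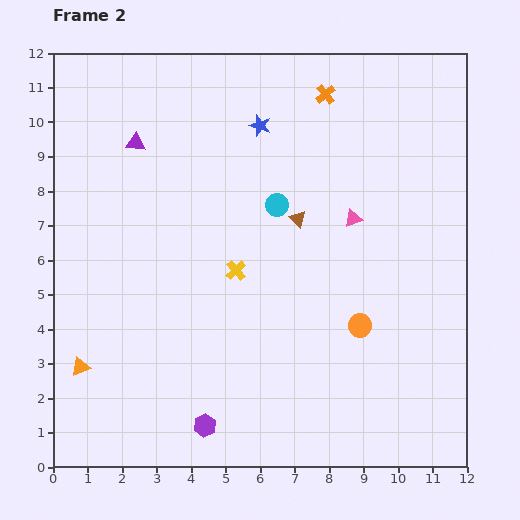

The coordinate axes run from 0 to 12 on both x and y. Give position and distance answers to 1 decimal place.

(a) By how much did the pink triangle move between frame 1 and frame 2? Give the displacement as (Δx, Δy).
(-2.7, 2.9)

The pink triangle was at (11.4, 4.3) in frame 1 and (8.7, 7.2) in frame 2.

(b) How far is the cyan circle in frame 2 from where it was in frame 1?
4.1

The cyan circle moved from (10.1, 9.6) to (6.5, 7.6), a distance of √(3.6² + 2.0²) ≈ 4.1.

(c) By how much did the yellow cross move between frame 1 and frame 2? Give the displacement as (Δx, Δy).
(-4.7, -0.4)

The yellow cross was at (10.0, 6.1) in frame 1 and (5.3, 5.7) in frame 2.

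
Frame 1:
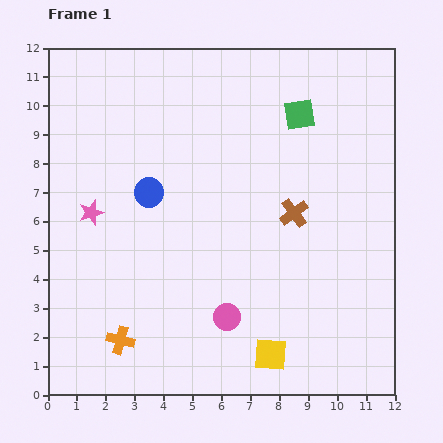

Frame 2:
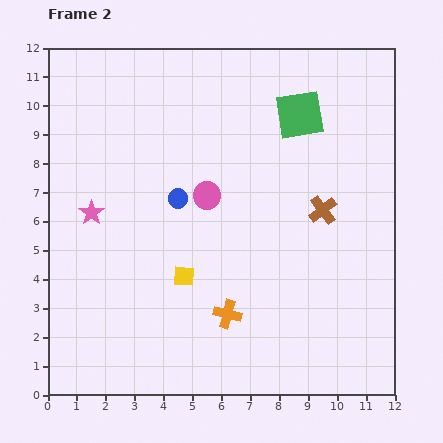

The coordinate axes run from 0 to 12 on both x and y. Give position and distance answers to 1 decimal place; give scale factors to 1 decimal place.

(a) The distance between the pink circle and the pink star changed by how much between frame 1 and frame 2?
-1.9

Distance in frame 1: 5.9. Distance in frame 2: 4.0.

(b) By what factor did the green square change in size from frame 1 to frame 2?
1.6×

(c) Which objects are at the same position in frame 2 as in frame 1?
the green square, the pink star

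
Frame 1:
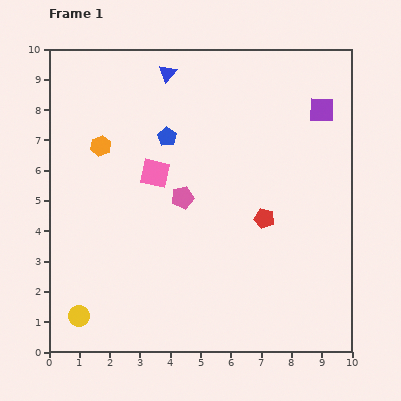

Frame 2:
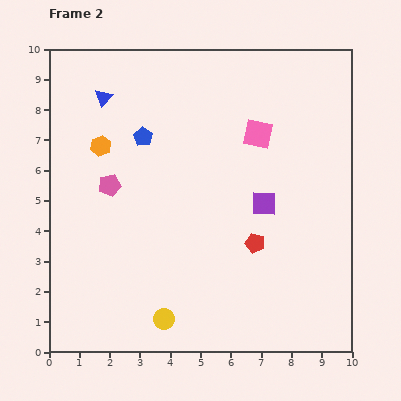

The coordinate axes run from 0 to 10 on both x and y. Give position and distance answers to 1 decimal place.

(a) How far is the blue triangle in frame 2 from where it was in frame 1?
2.2

The blue triangle moved from (3.9, 9.2) to (1.8, 8.4), a distance of √(2.1² + 0.8²) ≈ 2.2.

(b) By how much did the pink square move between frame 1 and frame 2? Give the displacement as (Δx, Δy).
(3.4, 1.3)

The pink square was at (3.5, 5.9) in frame 1 and (6.9, 7.2) in frame 2.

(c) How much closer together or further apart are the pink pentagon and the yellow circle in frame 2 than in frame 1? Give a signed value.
-0.4

Distance in frame 1: 5.2. Distance in frame 2: 4.8.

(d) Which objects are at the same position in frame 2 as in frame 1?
the orange hexagon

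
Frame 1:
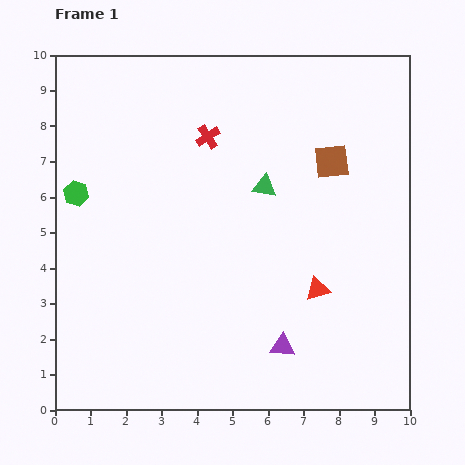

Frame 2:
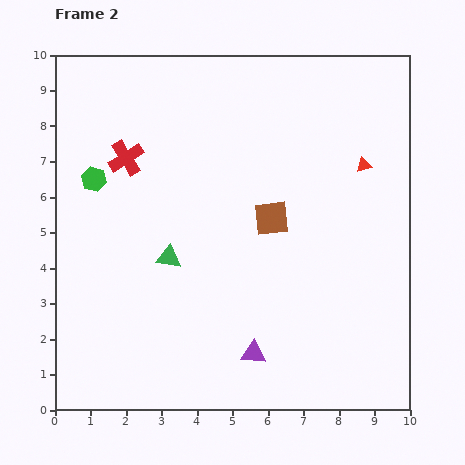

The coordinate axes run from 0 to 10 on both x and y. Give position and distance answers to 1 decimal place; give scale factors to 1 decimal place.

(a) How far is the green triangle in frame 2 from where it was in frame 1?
3.4

The green triangle moved from (5.9, 6.3) to (3.2, 4.3), a distance of √(2.7² + 2.0²) ≈ 3.4.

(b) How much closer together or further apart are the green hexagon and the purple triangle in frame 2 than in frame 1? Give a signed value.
-0.5

Distance in frame 1: 7.2. Distance in frame 2: 6.7.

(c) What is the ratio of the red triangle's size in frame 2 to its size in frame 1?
0.6×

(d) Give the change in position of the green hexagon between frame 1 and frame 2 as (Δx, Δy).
(0.5, 0.4)

The green hexagon was at (0.6, 6.1) in frame 1 and (1.1, 6.5) in frame 2.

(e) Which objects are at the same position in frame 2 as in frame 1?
none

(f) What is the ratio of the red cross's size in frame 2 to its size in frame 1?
1.5×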